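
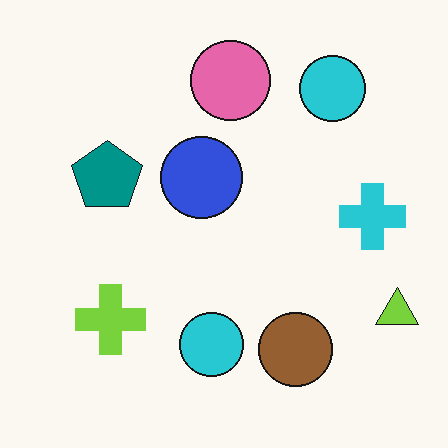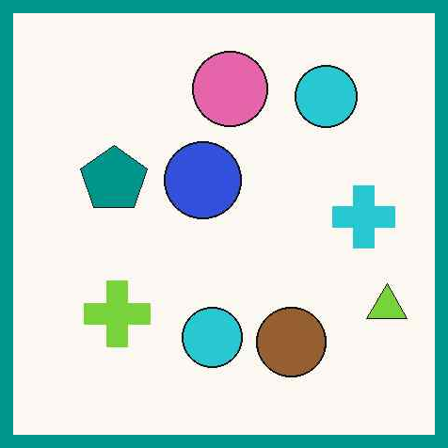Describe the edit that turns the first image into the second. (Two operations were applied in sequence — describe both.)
This is the original image given moderate JPEG compression, then framed with a teal border.

Blocky 8×8 compression artifacts appear around shape edges and the flat background shows ringing — characteristic JPEG degradation. A solid teal frame runs around the edge of the second image, with the content slightly shrunk inside it.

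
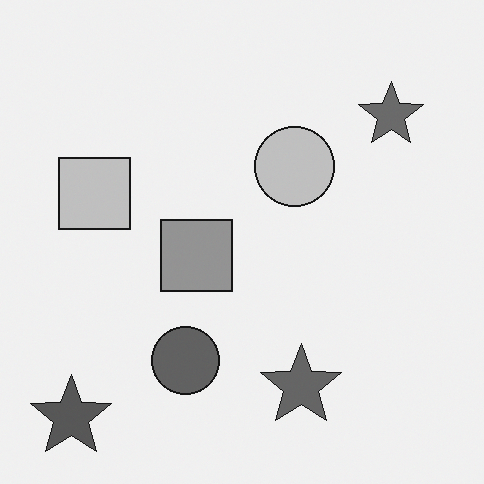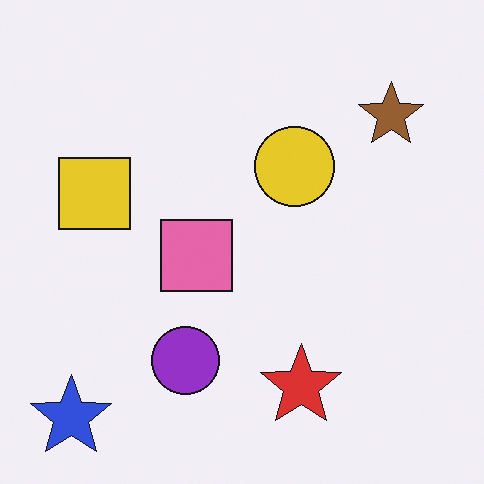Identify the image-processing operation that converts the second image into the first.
It was converted to grayscale.

All color is removed — every shape is now a shade of grey.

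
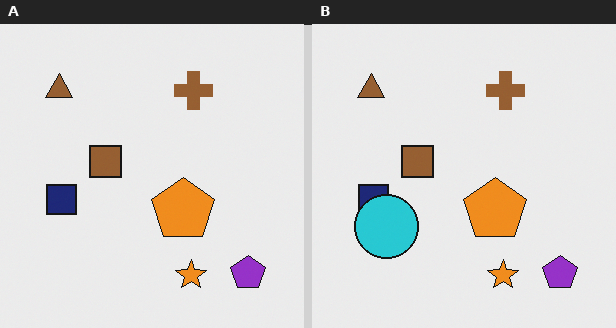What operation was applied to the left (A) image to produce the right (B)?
The right (B) image is the left (A) overlaid with an additional cyan circle.

A cyan circle appears in the right (B) image that is absent from the left (A).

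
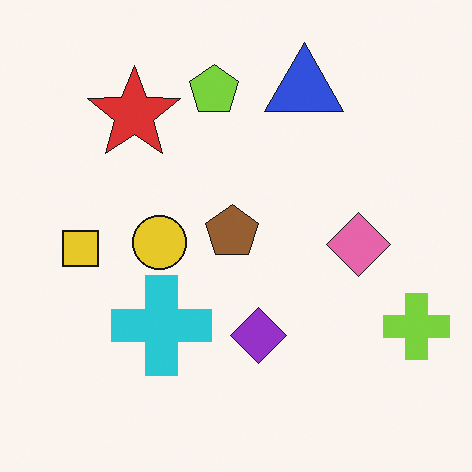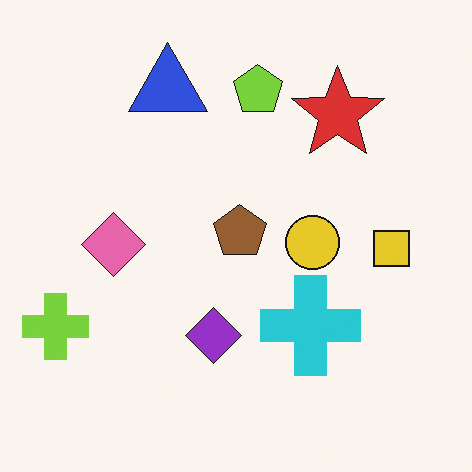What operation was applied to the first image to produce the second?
Flipped horizontally (left ↔ right).

The lime cross is in the bottom-right of the first image and the bottom-left of the second — shapes on opposite sides of the vertical midline have swapped in a mirror flip.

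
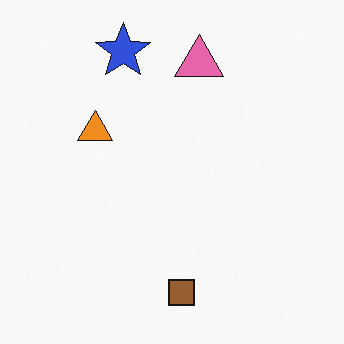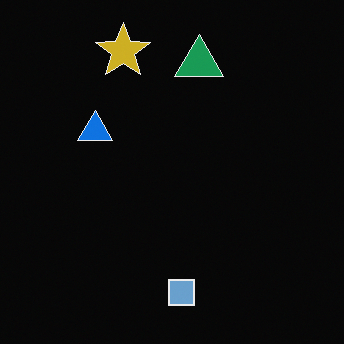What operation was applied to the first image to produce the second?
The transformation is: color-inverted (negative).

The light background has become dark and every shape's color is its complement — a photographic negative.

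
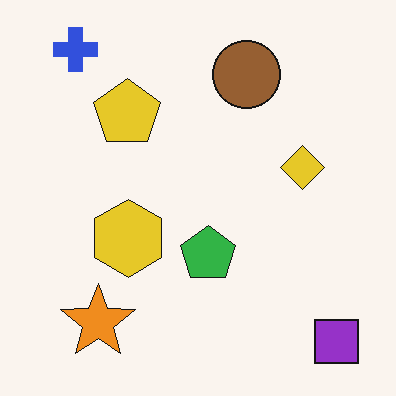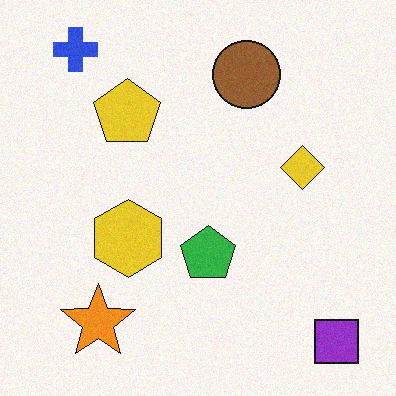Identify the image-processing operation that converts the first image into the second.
Degraded with light additive noise.

Random speckle covers the whole image, including the flat background.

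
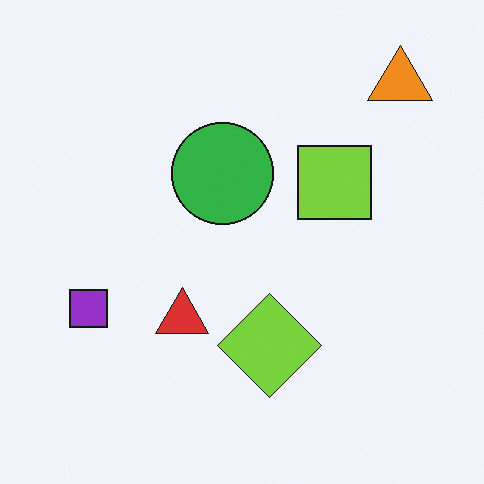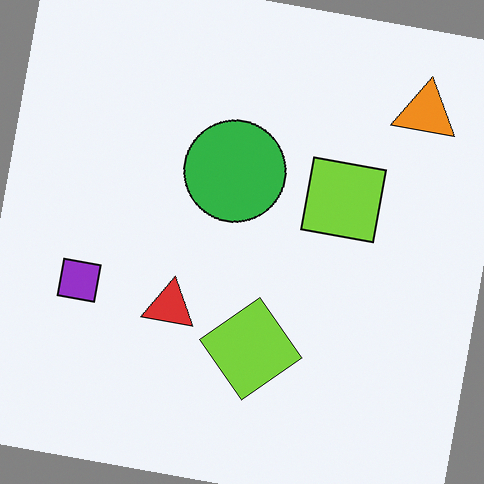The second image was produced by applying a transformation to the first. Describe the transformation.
The image was rotated clockwise by a slight angle.

Every shape is tilted by the same angle and the image corners show triangular fill wedges — a whole-image rotation by a non-right angle.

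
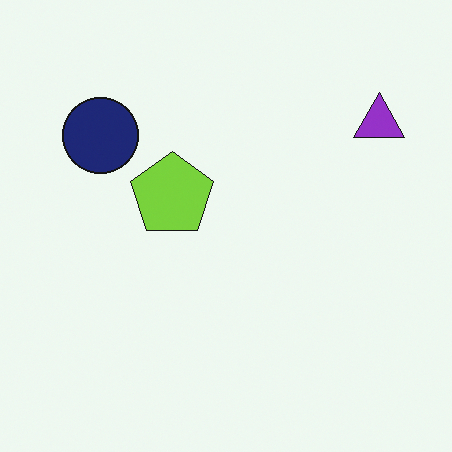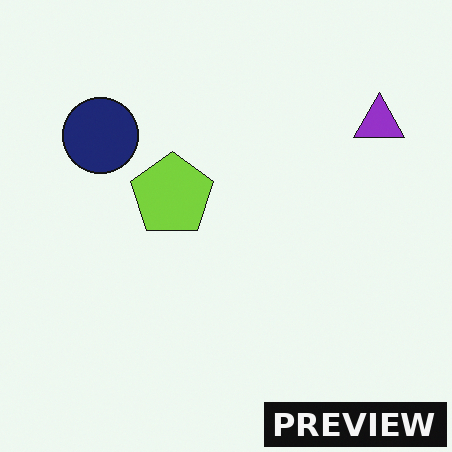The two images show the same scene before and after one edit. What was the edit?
This is the original image watermarked with the text "PREVIEW" in the lower-right corner.

A dark label reading "PREVIEW" appears in the lower-right corner.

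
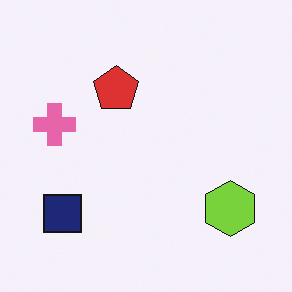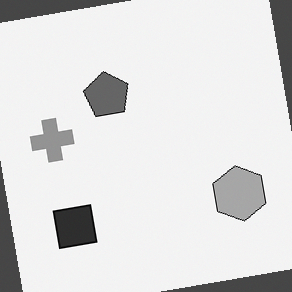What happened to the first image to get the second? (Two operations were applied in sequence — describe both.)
Converted to grayscale, then rotated counter-clockwise by a small amount.

All color is removed — every shape is now a shade of grey. Every shape is tilted by the same angle and the image corners show triangular fill wedges — a whole-image rotation by a non-right angle.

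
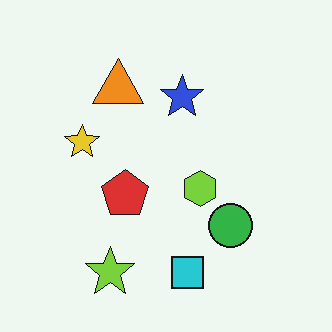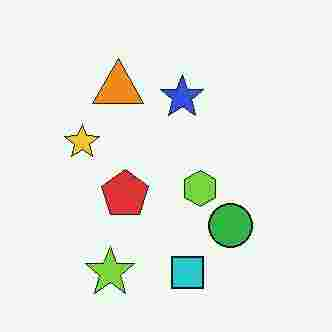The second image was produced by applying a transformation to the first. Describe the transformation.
The image was heavily JPEG-compressed with obvious blocking artifacts.

Blocky 8×8 compression artifacts appear around shape edges and the flat background shows ringing — characteristic JPEG degradation.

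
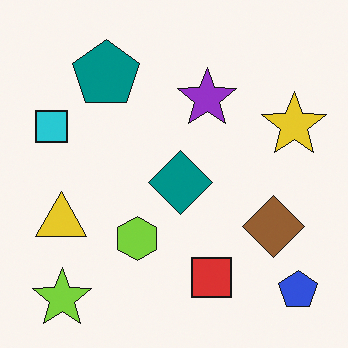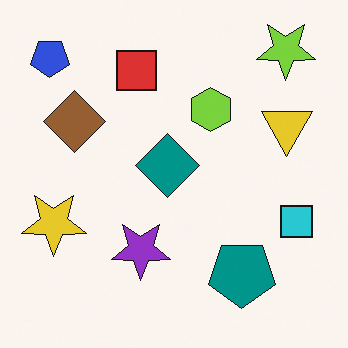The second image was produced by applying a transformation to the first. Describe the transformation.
Rotated 180°.

The blue pentagon sits in the bottom-right of the first image and the top-left of the second — consistent with a whole-image 180° rotation.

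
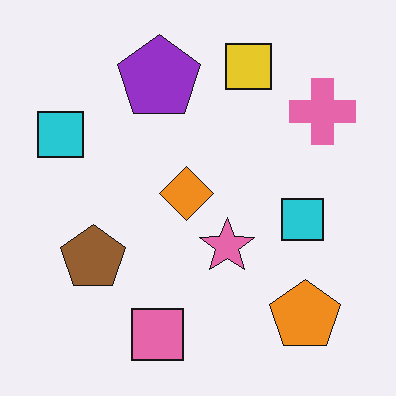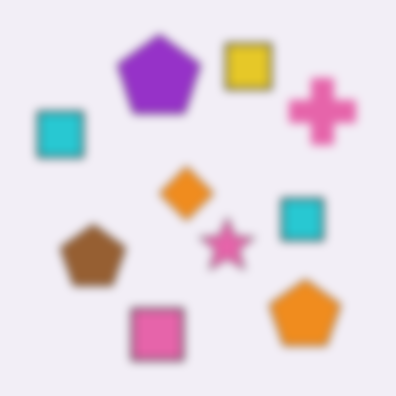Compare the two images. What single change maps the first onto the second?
Noticeably gaussian-blurred.

Shape edges and outlines are uniformly softened across the whole image.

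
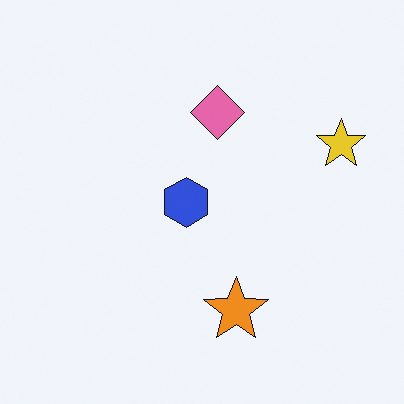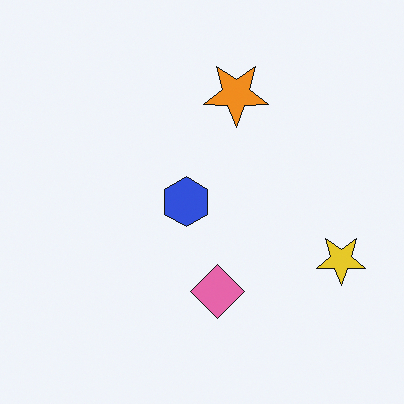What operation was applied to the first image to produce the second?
The second image is the first flipped vertically (top ↔ bottom).

The orange star is in the bottom of the first image and the top of the second — shapes on opposite sides of the horizontal midline have swapped in a mirror flip.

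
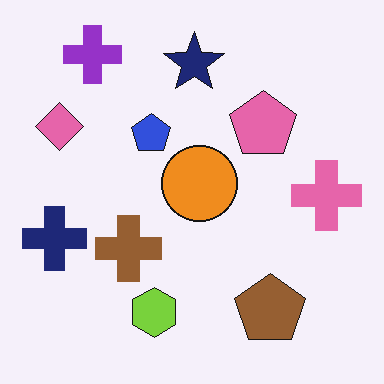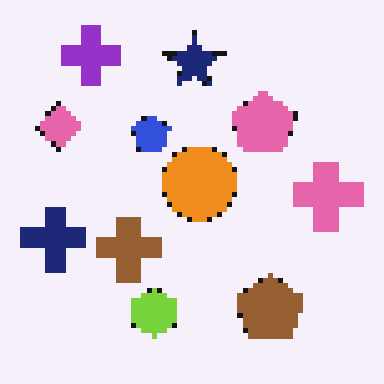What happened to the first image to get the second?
This is the original image mildly pixelated.

Shapes are reduced to large square blocks; fine edges and outlines are lost — a downscale-then-upscale (mosaic) effect.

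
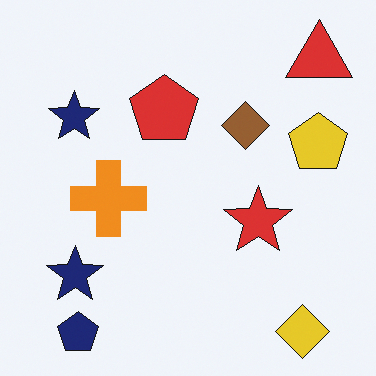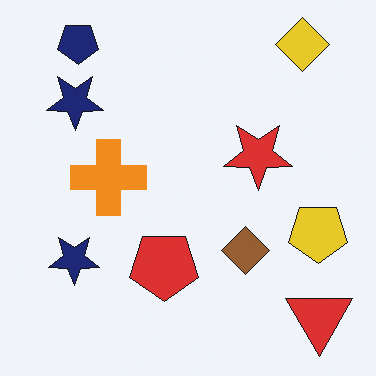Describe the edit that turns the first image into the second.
This is the original image flipped vertically (top ↔ bottom).

The navy pentagon is in the bottom-left of the first image and the top-left of the second — shapes on opposite sides of the horizontal midline have swapped in a mirror flip.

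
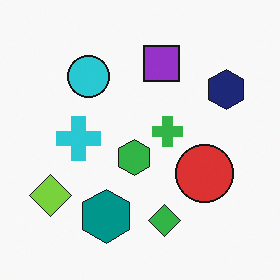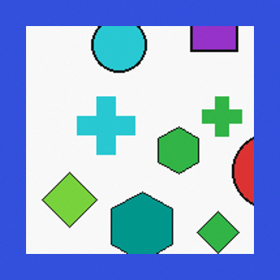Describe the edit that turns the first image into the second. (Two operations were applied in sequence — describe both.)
The second image is the first cropped slightly and scaled back up, then framed with a blue border.

The visible shapes are larger and the field of view is narrower; shapes near the original edges may be partly or wholly outside the frame — a crop-and-rescale. A solid blue frame runs around the edge of the second image, with the content slightly shrunk inside it.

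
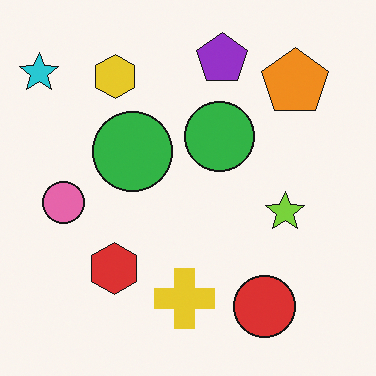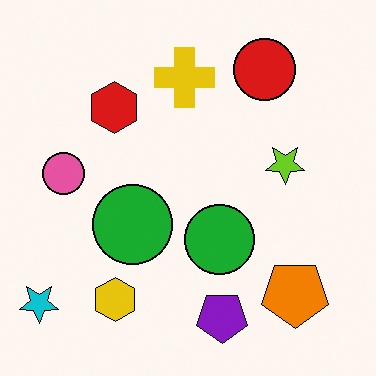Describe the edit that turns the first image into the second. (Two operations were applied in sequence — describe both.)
The image was flipped vertically (top ↔ bottom), then given slightly increased contrast.

The purple pentagon is in the top of the first image and the bottom of the second — shapes on opposite sides of the horizontal midline have swapped in a mirror flip. Tones are pushed away from mid-grey across the whole image — a global contrast change.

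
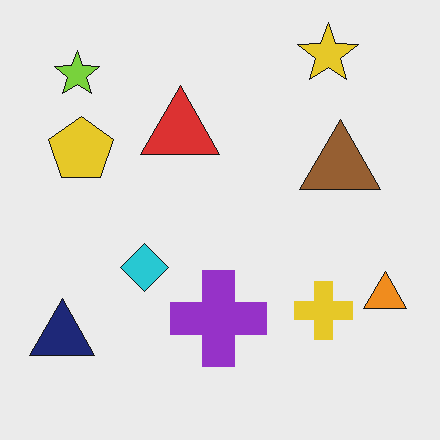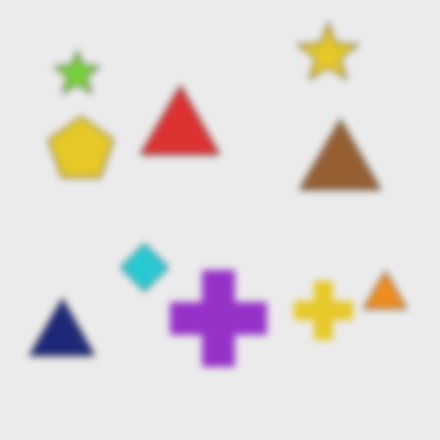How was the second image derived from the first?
This is the original image moderately blurred.

Shape edges and outlines are uniformly softened across the whole image.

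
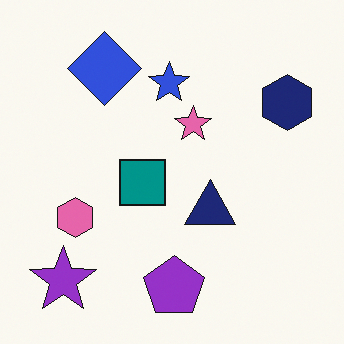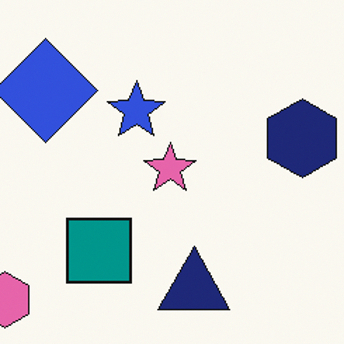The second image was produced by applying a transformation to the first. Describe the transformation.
The second image is the first cropped to a modestly smaller region and rescaled.

The visible shapes are larger and the field of view is narrower; shapes near the original edges may be partly or wholly outside the frame — a crop-and-rescale.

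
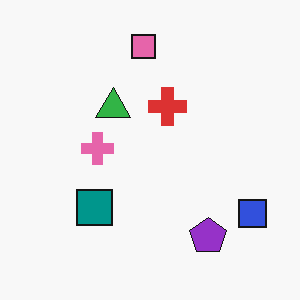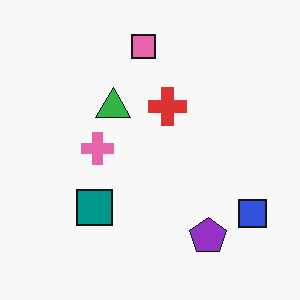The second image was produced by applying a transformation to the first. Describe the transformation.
It was given moderate JPEG compression.

Blocky 8×8 compression artifacts appear around shape edges and the flat background shows ringing — characteristic JPEG degradation.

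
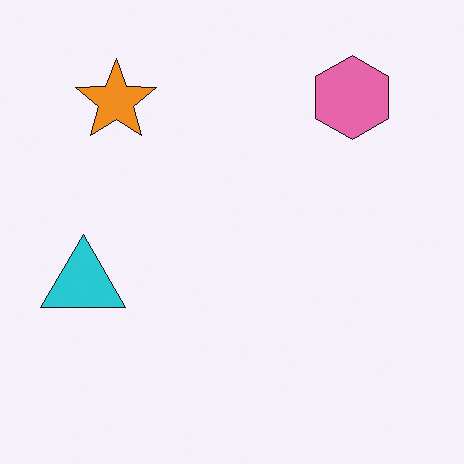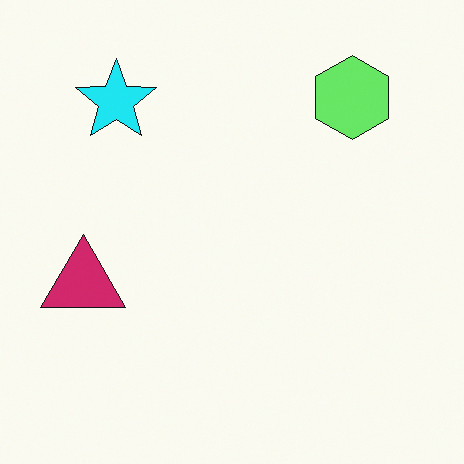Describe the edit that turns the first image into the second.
It was hue-shifted through roughly a third of the color wheel.

Every shape's color has rotated by the same amount around the hue wheel — a uniform hue shift.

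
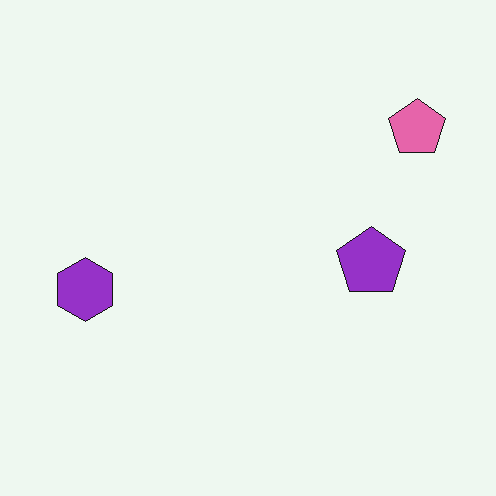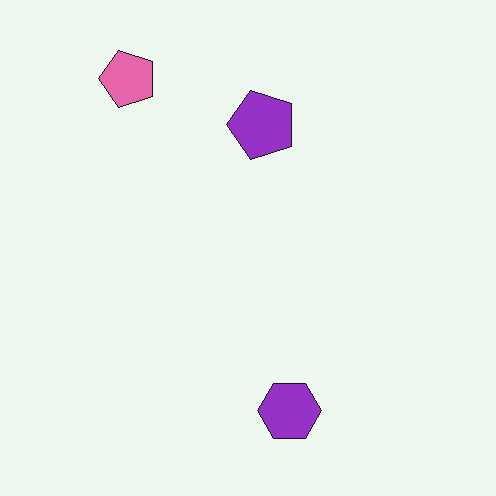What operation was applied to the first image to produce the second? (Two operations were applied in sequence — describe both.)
It was rotated 90° counter-clockwise, then JPEG-compressed with visible artifacts.

The pink pentagon sits in the top-right of the first image and the top-left of the second — consistent with a whole-image 90° counter-clockwise rotation. Blocky 8×8 compression artifacts appear around shape edges and the flat background shows ringing — characteristic JPEG degradation.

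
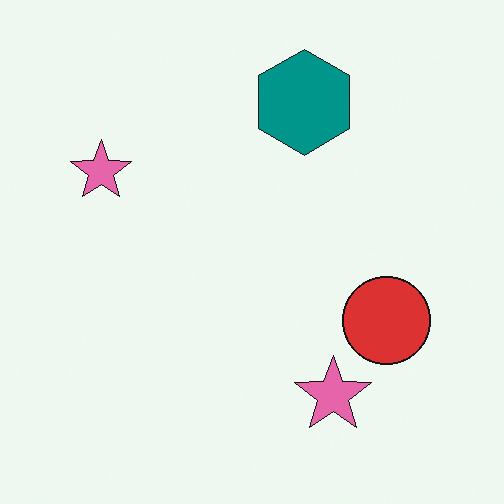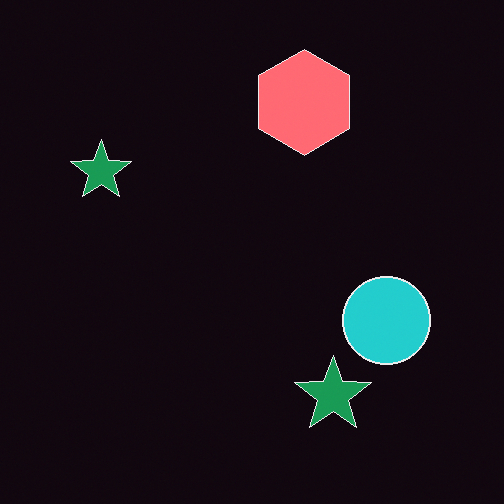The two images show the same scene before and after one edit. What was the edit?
This is the original image color-inverted (negative).

The light background has become dark and every shape's color is its complement — a photographic negative.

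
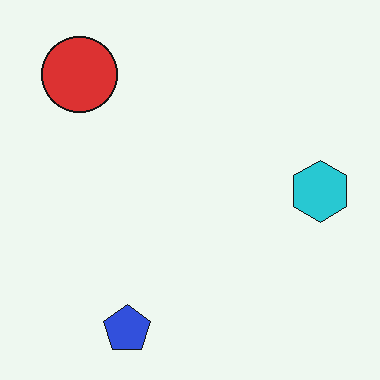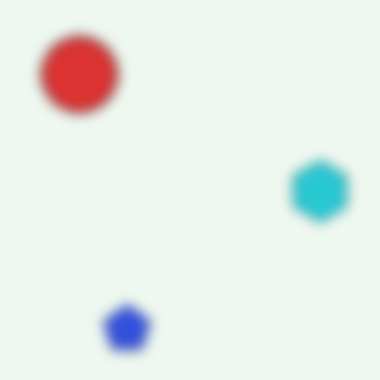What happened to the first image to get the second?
It was strongly gaussian-blurred.

Shape edges and outlines are uniformly softened across the whole image.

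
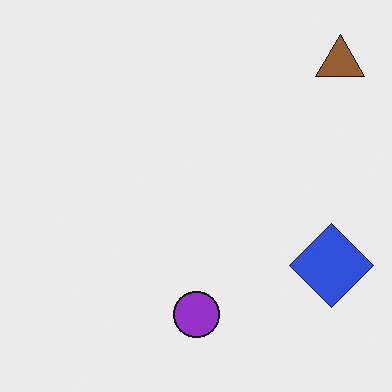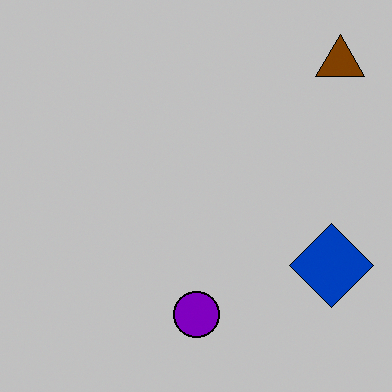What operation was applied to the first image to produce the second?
The transformation is: heavily posterized to just a handful of flat colors.

Each flat color has snapped to a coarser quantized level — most visibly, the near-white background has dropped to a flat grey.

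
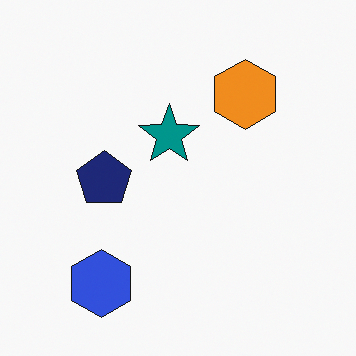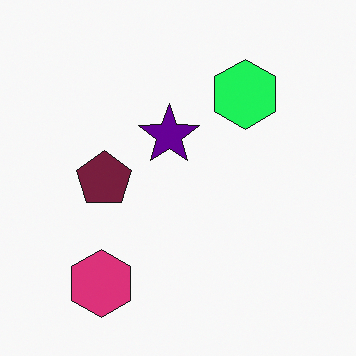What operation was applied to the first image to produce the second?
This is the original image hue-shifted through roughly a third of the color wheel.

Every shape's color has rotated by the same amount around the hue wheel — a uniform hue shift.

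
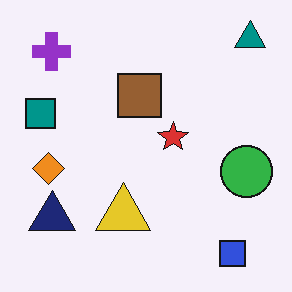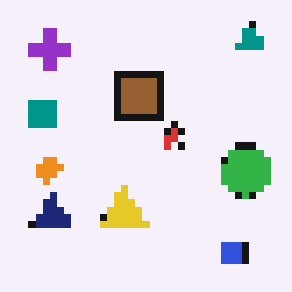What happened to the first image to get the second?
It was moderately pixelated.

Shapes are reduced to large square blocks; fine edges and outlines are lost — a downscale-then-upscale (mosaic) effect.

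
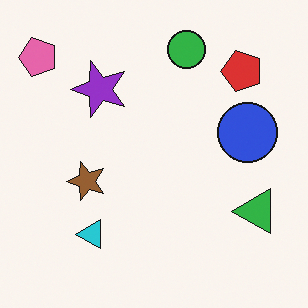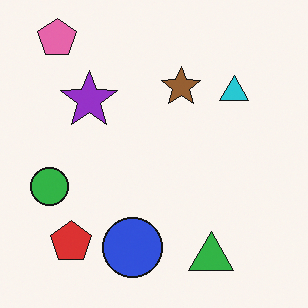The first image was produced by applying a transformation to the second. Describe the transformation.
The transformation is: transposed (reflected across the top-left ↔ bottom-right diagonal).

Shapes have swapped their row and column positions — what was in the top-right is now in the bottom-left — a diagonal reflection.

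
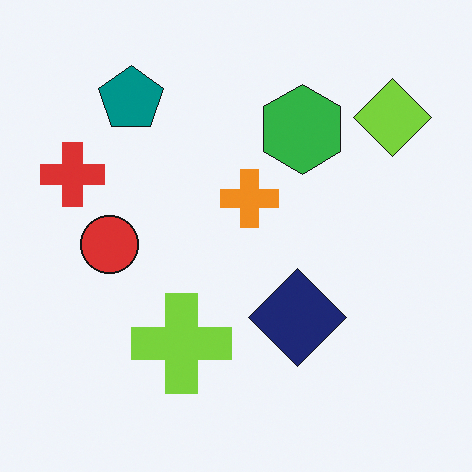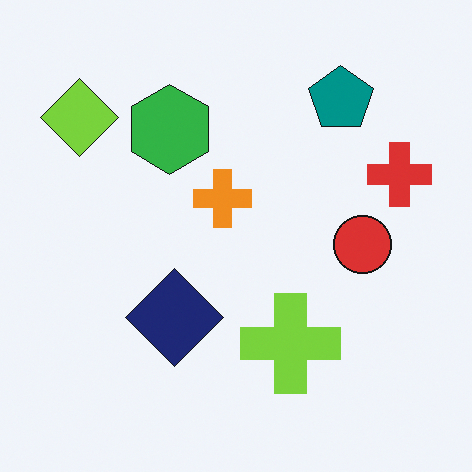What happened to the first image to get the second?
The second image is the first flipped horizontally (left ↔ right).

The red cross is in the left of the first image and the right of the second — shapes on opposite sides of the vertical midline have swapped in a mirror flip.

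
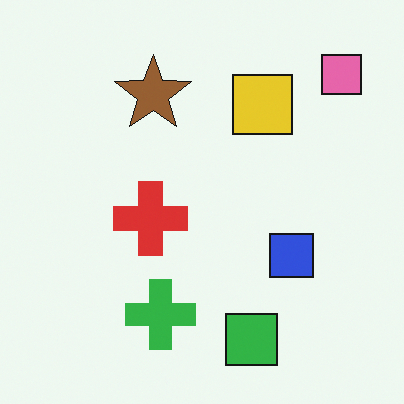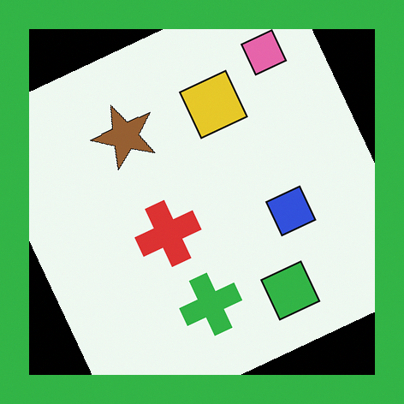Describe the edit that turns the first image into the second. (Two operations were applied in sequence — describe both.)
It was rotated counter-clockwise by a clearly visible amount, then framed with a green border.

Every shape is tilted by the same angle and the image corners show triangular fill wedges — a whole-image rotation by a non-right angle. A solid green frame runs around the edge of the second image, with the content slightly shrunk inside it.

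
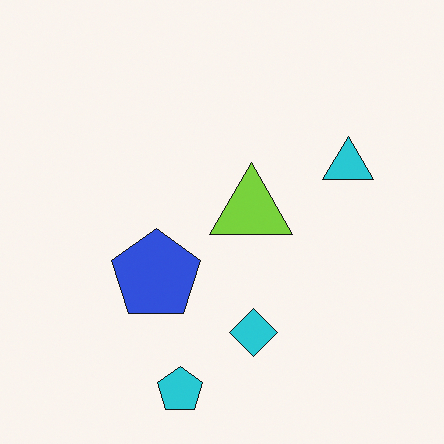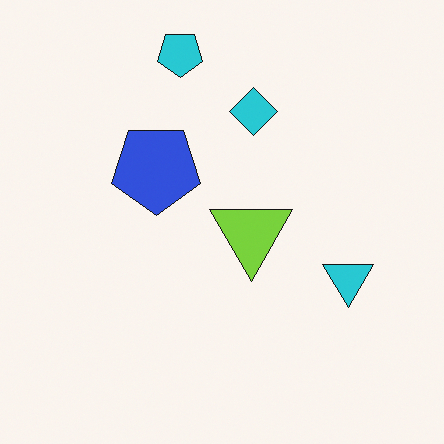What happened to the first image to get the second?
This is the original image flipped vertically (top ↔ bottom).

The cyan pentagon is in the bottom of the first image and the top of the second — shapes on opposite sides of the horizontal midline have swapped in a mirror flip.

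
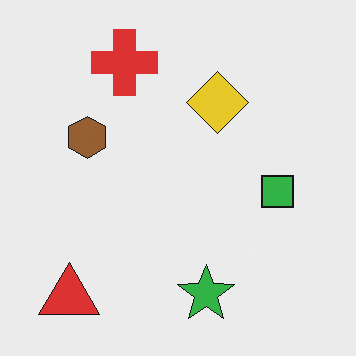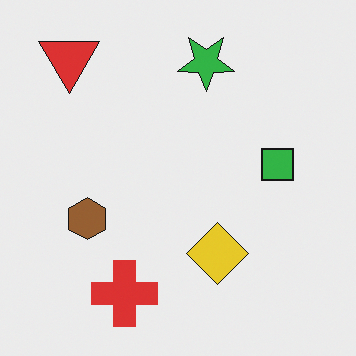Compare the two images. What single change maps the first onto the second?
This is the original image flipped vertically (top ↔ bottom).

The red triangle is in the bottom-left of the first image and the top-left of the second — shapes on opposite sides of the horizontal midline have swapped in a mirror flip.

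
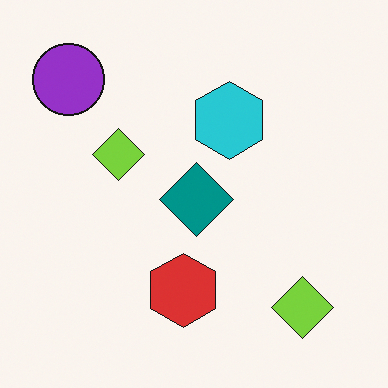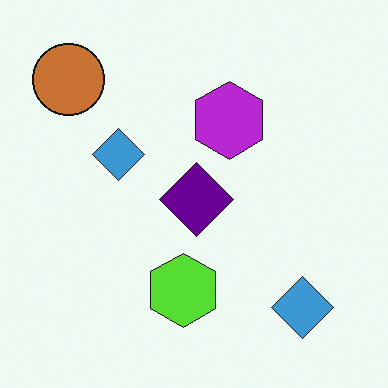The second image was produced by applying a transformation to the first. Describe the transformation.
The image was hue-shifted noticeably.

Every shape's color has rotated by the same amount around the hue wheel — a uniform hue shift.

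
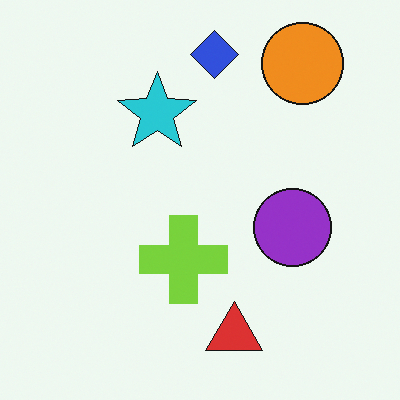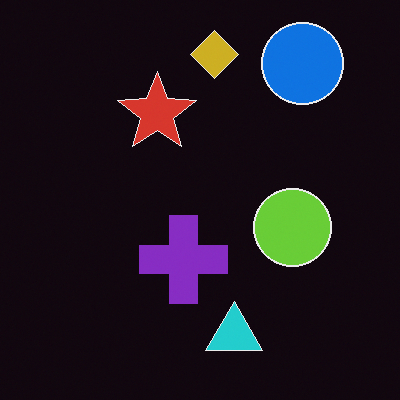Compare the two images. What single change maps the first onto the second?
The second image is the first color-inverted (negative).

The light background has become dark and every shape's color is its complement — a photographic negative.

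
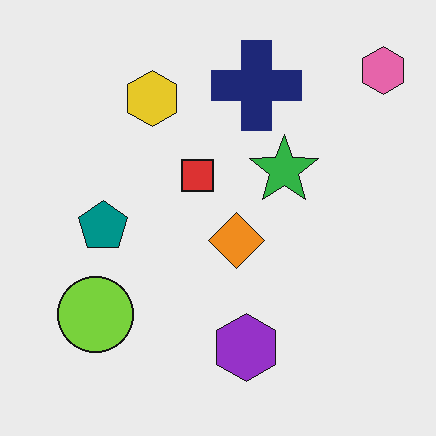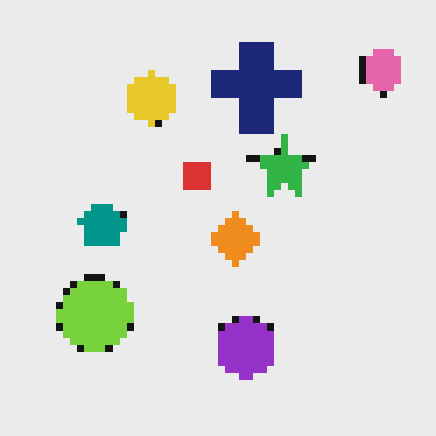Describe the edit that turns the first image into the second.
This is the original image pixelated into visible square blocks.

Shapes are reduced to large square blocks; fine edges and outlines are lost — a downscale-then-upscale (mosaic) effect.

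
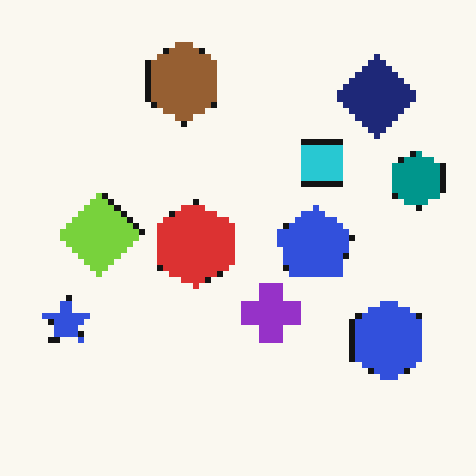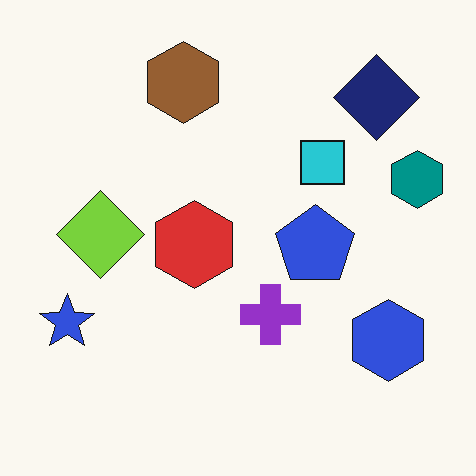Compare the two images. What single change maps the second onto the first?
The transformation is: moderately pixelated.

Shapes are reduced to large square blocks; fine edges and outlines are lost — a downscale-then-upscale (mosaic) effect.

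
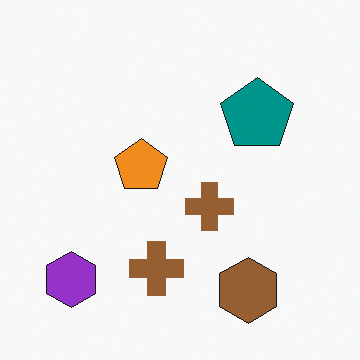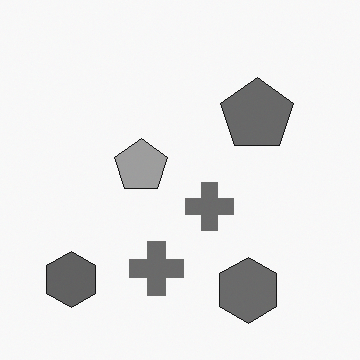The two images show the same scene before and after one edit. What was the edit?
The image was converted to grayscale.

All color is removed — every shape is now a shade of grey.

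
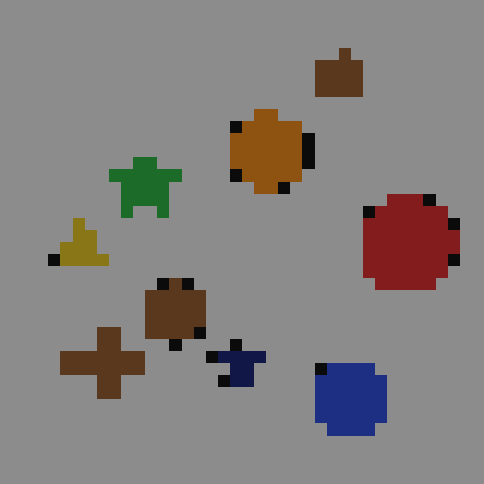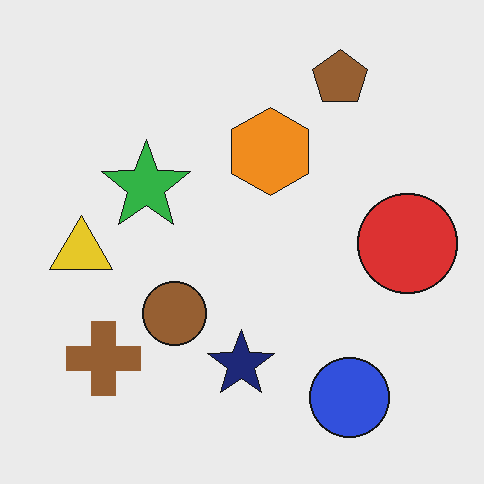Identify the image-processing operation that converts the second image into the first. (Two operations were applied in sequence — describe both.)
This is the original image darkened a lot, then heavily pixelated into large blocks.

Every pixel — background and shapes alike — is uniformly darkened. Shapes are reduced to large square blocks; fine edges and outlines are lost — a downscale-then-upscale (mosaic) effect.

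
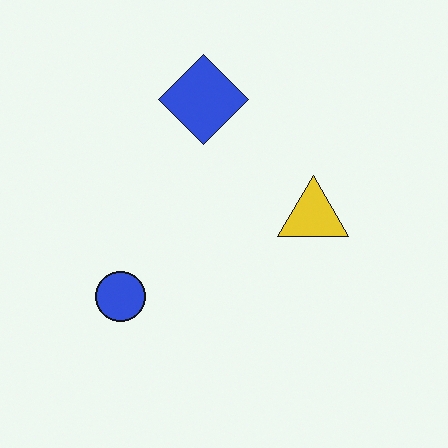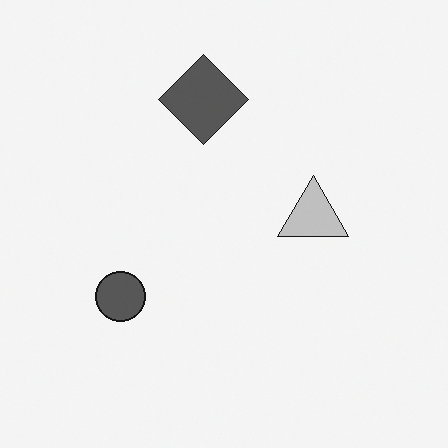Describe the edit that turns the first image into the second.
Converted to grayscale.

All color is removed — every shape is now a shade of grey.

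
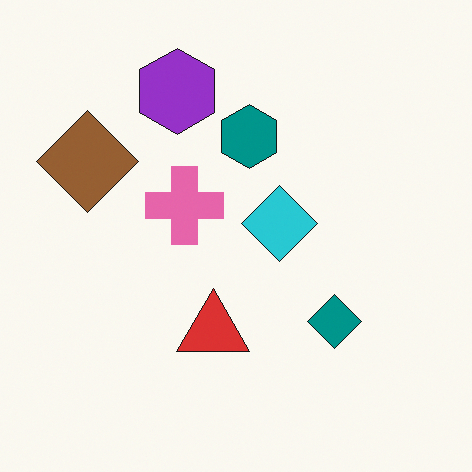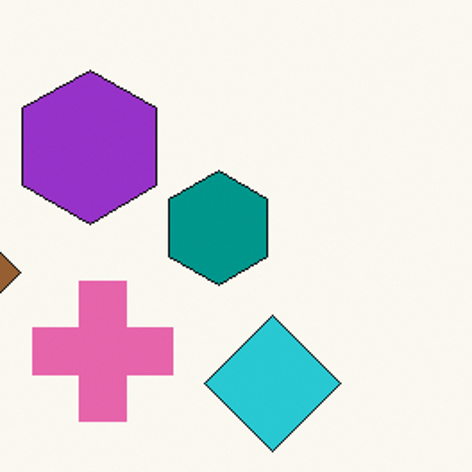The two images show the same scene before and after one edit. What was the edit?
This is the original image cropped tightly and scaled back up.

The visible shapes are larger and the field of view is narrower; shapes near the original edges may be partly or wholly outside the frame — a crop-and-rescale.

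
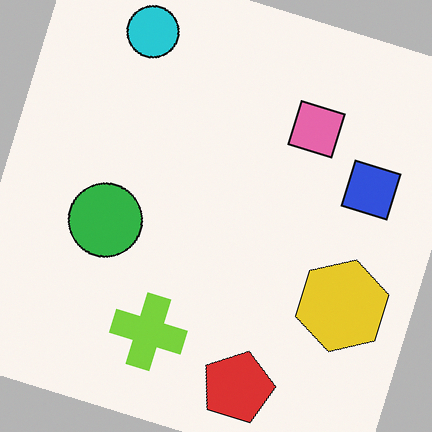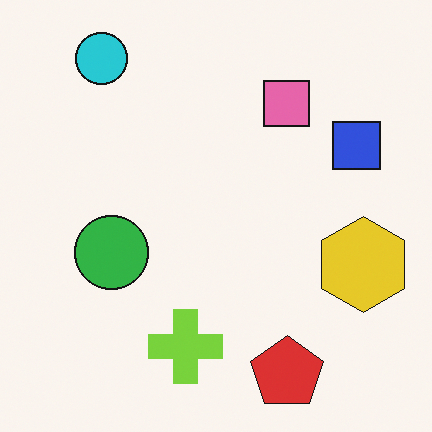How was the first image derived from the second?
It was rotated clockwise by a moderate amount.

Every shape is tilted by the same angle and the image corners show triangular fill wedges — a whole-image rotation by a non-right angle.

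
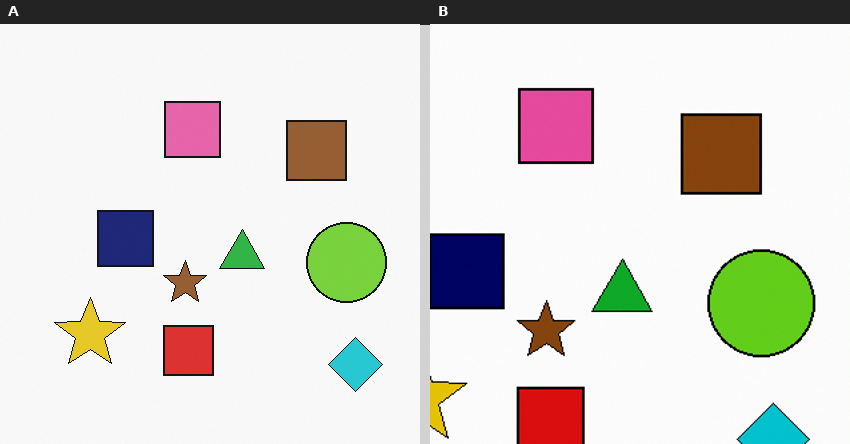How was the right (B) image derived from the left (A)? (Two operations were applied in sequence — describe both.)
The right (B) image is the left (A) given slightly increased contrast, then cropped to a modestly smaller region and rescaled.

Tones are pushed away from mid-grey across the whole image — a global contrast change. The visible shapes are larger and the field of view is narrower; shapes near the original edges may be partly or wholly outside the frame — a crop-and-rescale.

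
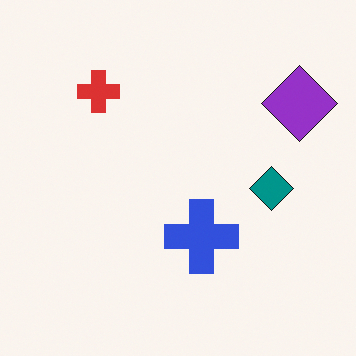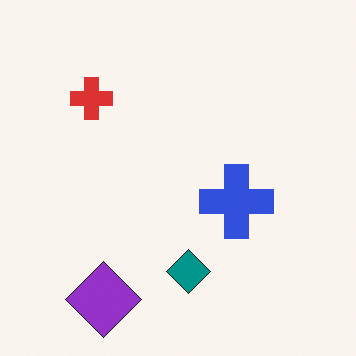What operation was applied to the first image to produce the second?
It was transposed (reflected across the top-left ↔ bottom-right diagonal).

Shapes have swapped their row and column positions — what was in the top-right is now in the bottom-left — a diagonal reflection.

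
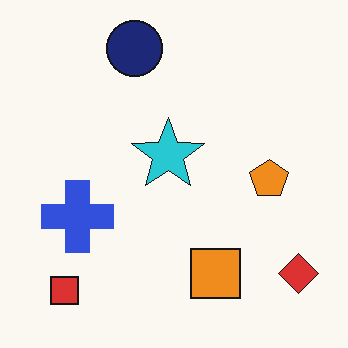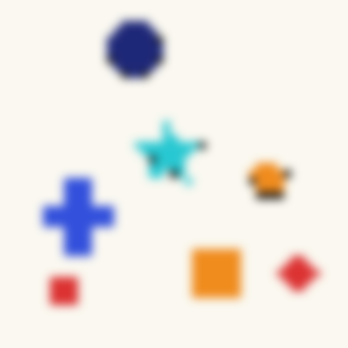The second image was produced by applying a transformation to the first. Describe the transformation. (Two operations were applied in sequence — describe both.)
This is the original image pixelated into visible square blocks, then noticeably gaussian-blurred.

Shapes are reduced to large square blocks; fine edges and outlines are lost — a downscale-then-upscale (mosaic) effect. Shape edges and outlines are uniformly softened across the whole image.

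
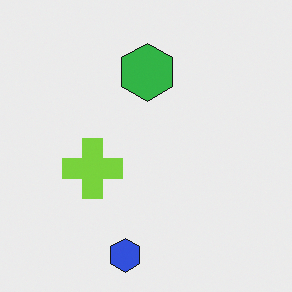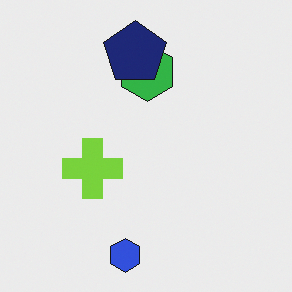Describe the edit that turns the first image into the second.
Overlaid with an additional navy pentagon.

A navy pentagon appears in the second image that is absent from the first.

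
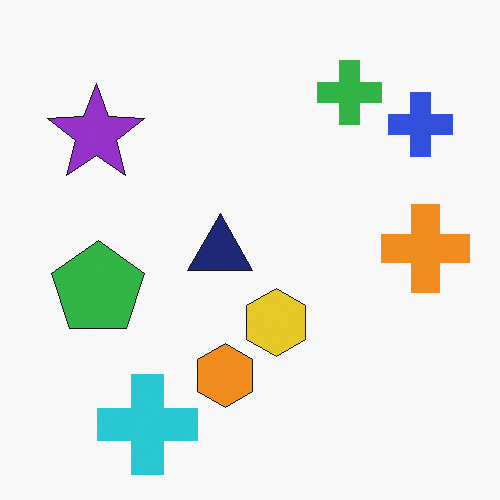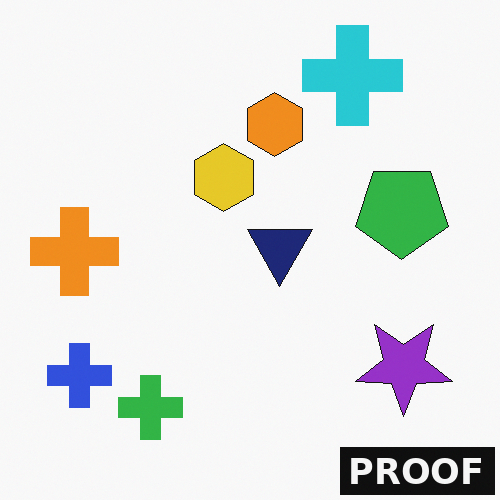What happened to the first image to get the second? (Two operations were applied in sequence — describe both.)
This is the original image rotated 180°, then watermarked with the text "PROOF" in the lower-right corner.

The blue cross sits in the top-right of the first image and the bottom-left of the second — consistent with a whole-image 180° rotation. A dark label reading "PROOF" appears in the lower-right corner.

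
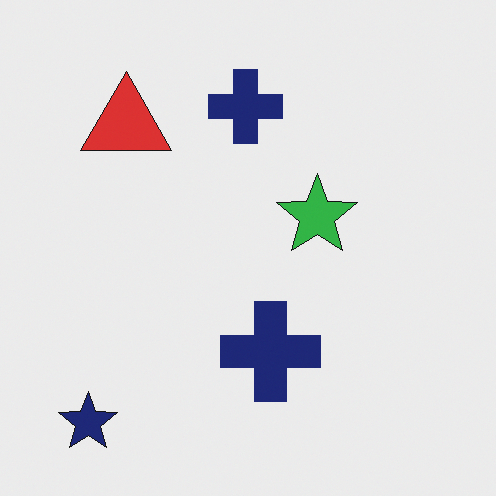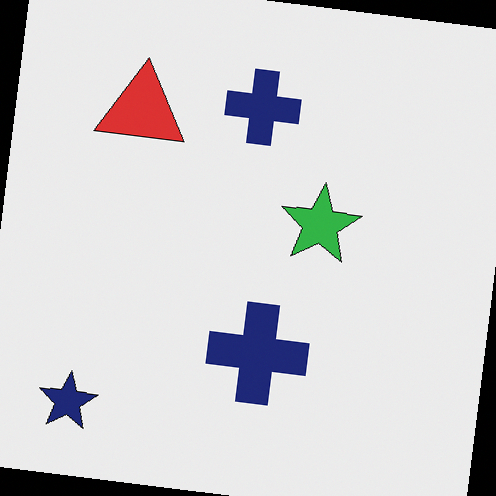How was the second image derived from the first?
The transformation is: rotated clockwise by a few degrees.

Every shape is tilted by the same angle and the image corners show triangular fill wedges — a whole-image rotation by a non-right angle.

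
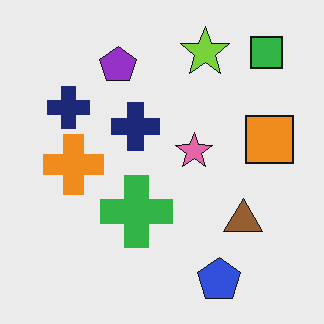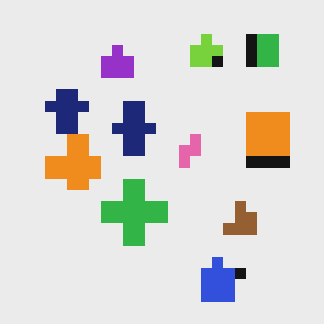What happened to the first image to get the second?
Heavily pixelated into large blocks.

Shapes are reduced to large square blocks; fine edges and outlines are lost — a downscale-then-upscale (mosaic) effect.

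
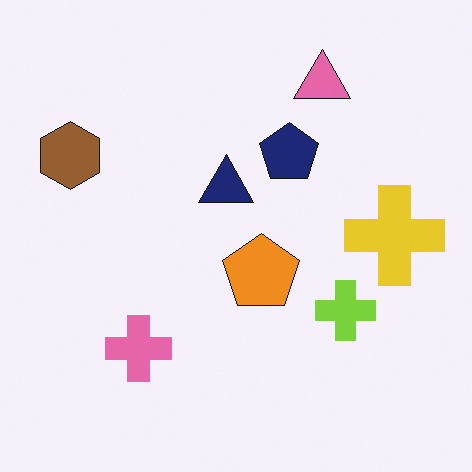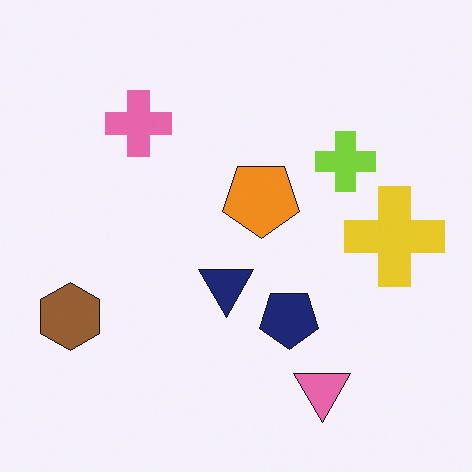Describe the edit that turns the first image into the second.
The image was flipped vertically (top ↔ bottom).

The pink triangle is in the top-right of the first image and the bottom-right of the second — shapes on opposite sides of the horizontal midline have swapped in a mirror flip.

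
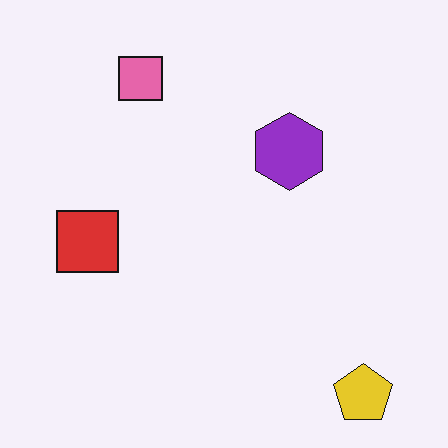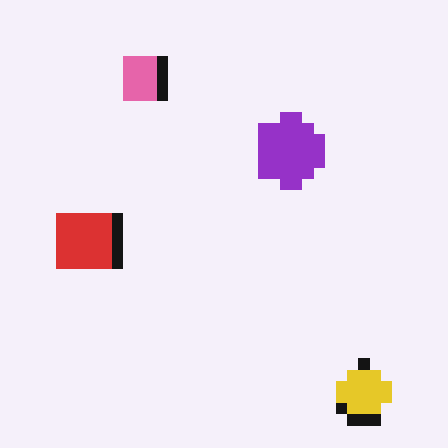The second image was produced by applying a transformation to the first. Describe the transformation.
Heavily pixelated into large blocks.

Shapes are reduced to large square blocks; fine edges and outlines are lost — a downscale-then-upscale (mosaic) effect.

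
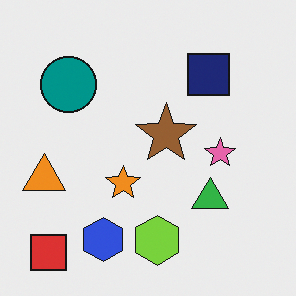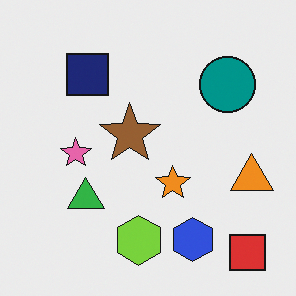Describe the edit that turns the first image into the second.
Flipped horizontally (left ↔ right).

The orange triangle is in the left of the first image and the right of the second — shapes on opposite sides of the vertical midline have swapped in a mirror flip.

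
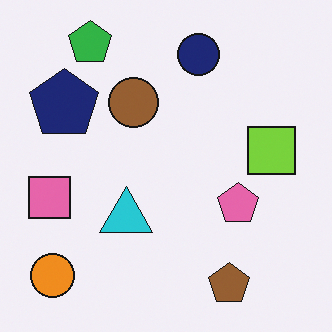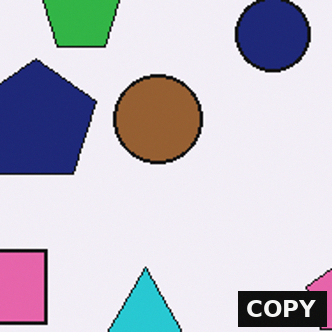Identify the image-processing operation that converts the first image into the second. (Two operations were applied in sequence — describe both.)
The transformation is: cropped tightly and scaled back up, then watermarked with the text "COPY" in the lower-right corner.

The visible shapes are larger and the field of view is narrower; shapes near the original edges may be partly or wholly outside the frame — a crop-and-rescale. A dark label reading "COPY" appears in the lower-right corner.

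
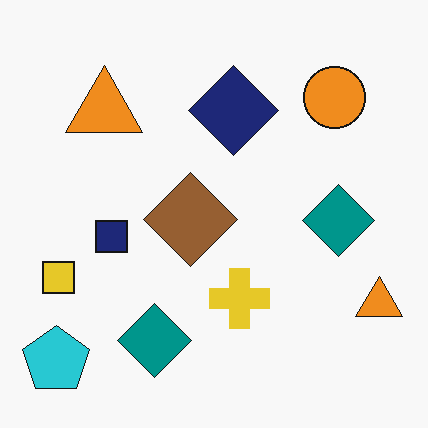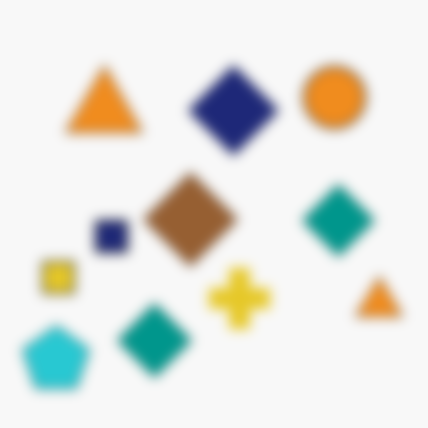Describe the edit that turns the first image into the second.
The transformation is: strongly gaussian-blurred.

Shape edges and outlines are uniformly softened across the whole image.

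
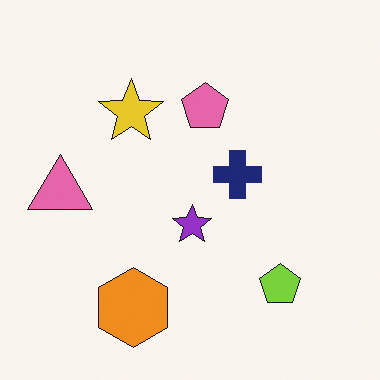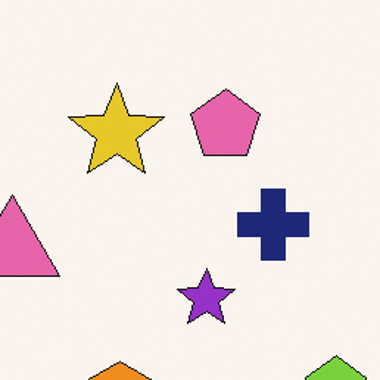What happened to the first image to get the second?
The second image is the first cropped slightly and scaled back up.

The visible shapes are larger and the field of view is narrower; shapes near the original edges may be partly or wholly outside the frame — a crop-and-rescale.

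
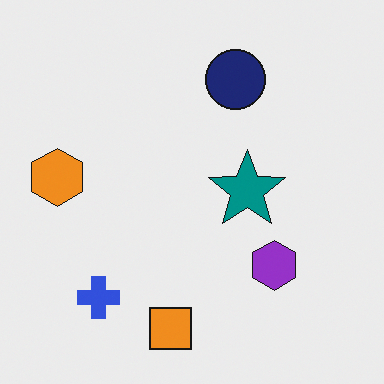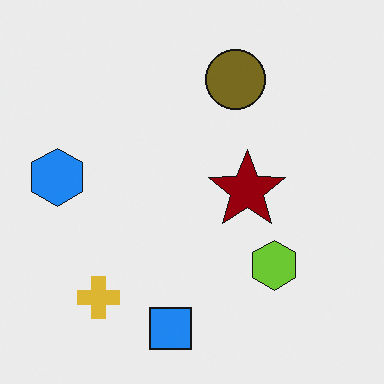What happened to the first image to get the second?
Hue-shifted by a large amount.

Every shape's color has rotated by the same amount around the hue wheel — a uniform hue shift.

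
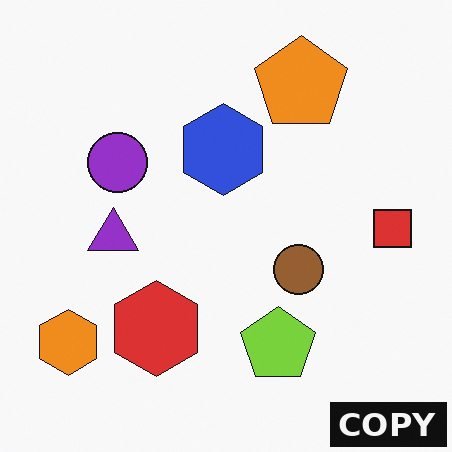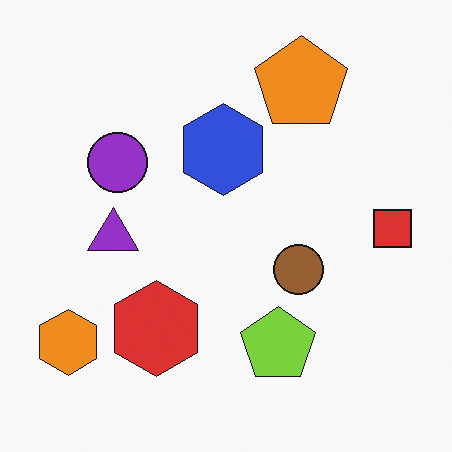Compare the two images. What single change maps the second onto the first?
Watermarked with the text "COPY" in the lower-right corner.

A dark label reading "COPY" appears in the lower-right corner.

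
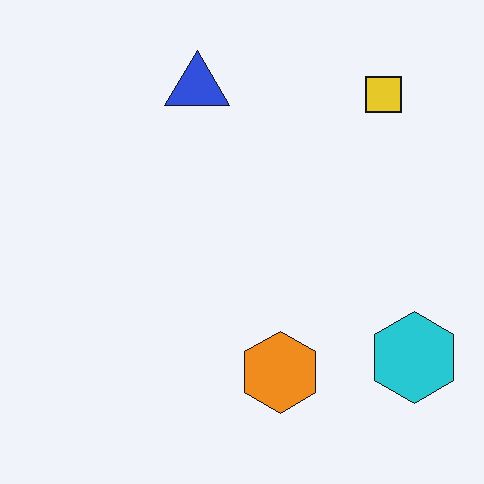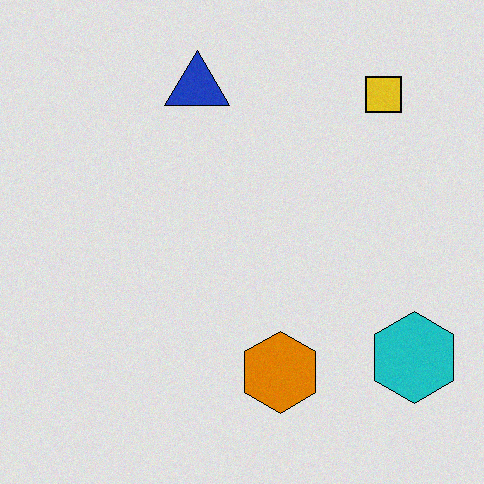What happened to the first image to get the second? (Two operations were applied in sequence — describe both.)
This is the original image moderately posterized, then degraded with a light layer of grain.

Each flat color has snapped to a coarser quantized level — most visibly, the near-white background has dropped to a flat grey. Random speckle covers the whole image, including the flat background.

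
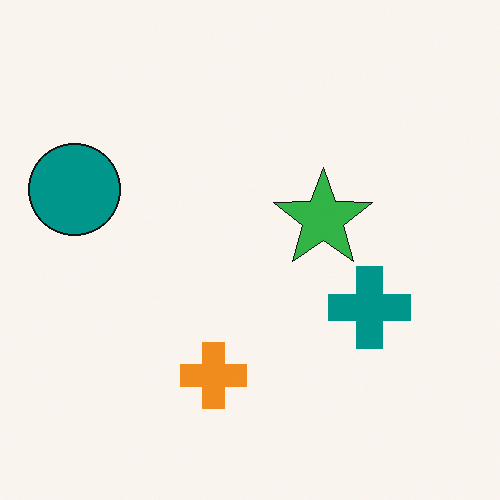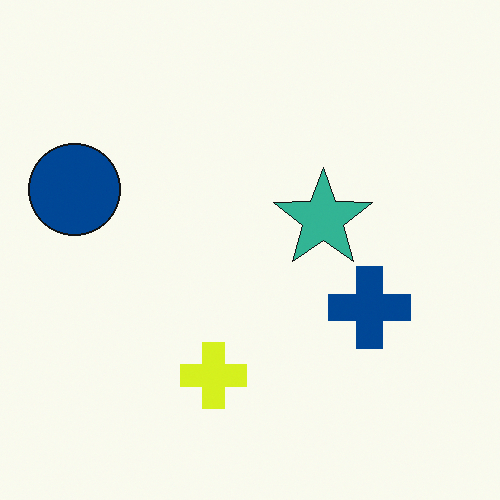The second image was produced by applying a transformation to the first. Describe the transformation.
This is the original image hue-shifted slightly.

Every shape's color has rotated by the same amount around the hue wheel — a uniform hue shift.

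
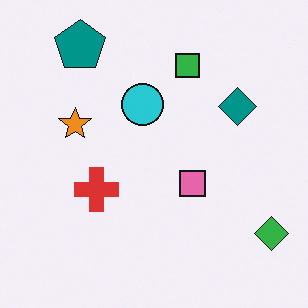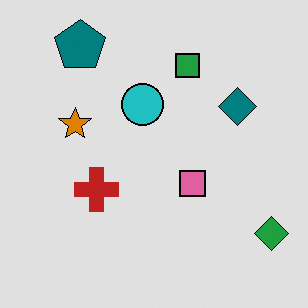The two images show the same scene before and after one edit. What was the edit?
It was moderately posterized.

Each flat color has snapped to a coarser quantized level — most visibly, the near-white background has dropped to a flat grey.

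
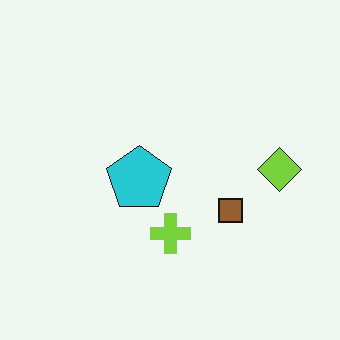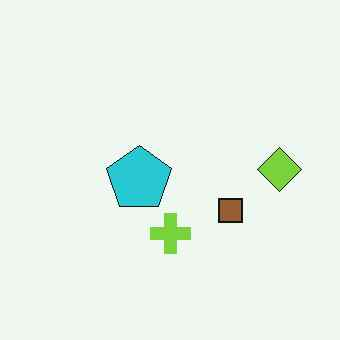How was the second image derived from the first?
This is the original image JPEG-compressed with visible artifacts.

Blocky 8×8 compression artifacts appear around shape edges and the flat background shows ringing — characteristic JPEG degradation.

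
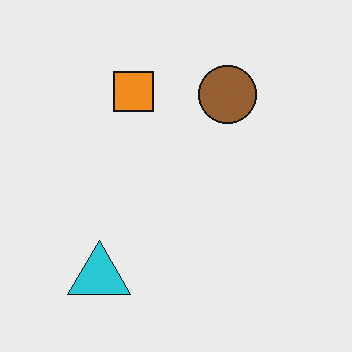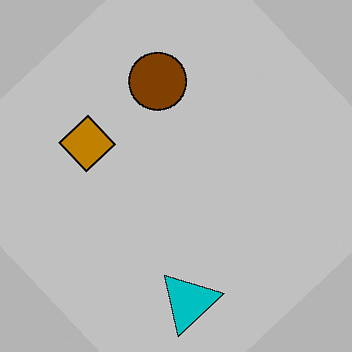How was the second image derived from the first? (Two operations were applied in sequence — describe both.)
Heavily posterized to just a handful of flat colors, then rotated counter-clockwise by a large amount — several tens of degrees.

Each flat color has snapped to a coarser quantized level — most visibly, the near-white background has dropped to a flat grey. Every shape is tilted by the same angle and the image corners show triangular fill wedges — a whole-image rotation by a non-right angle.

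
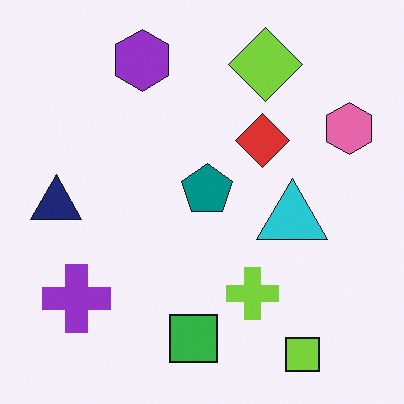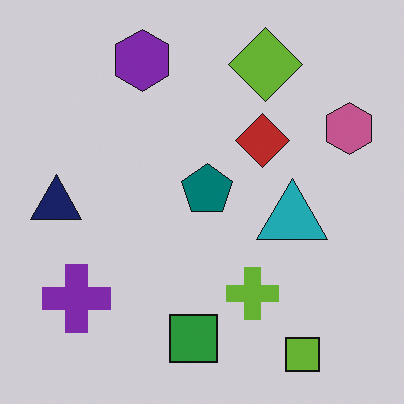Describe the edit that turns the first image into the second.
The transformation is: slightly darkened.

Every pixel — background and shapes alike — is uniformly darkened.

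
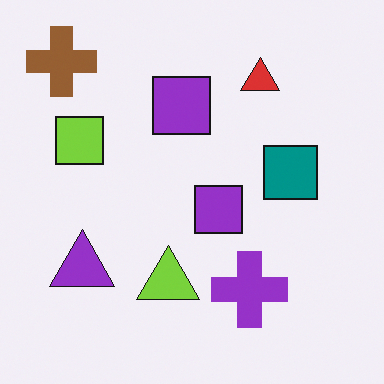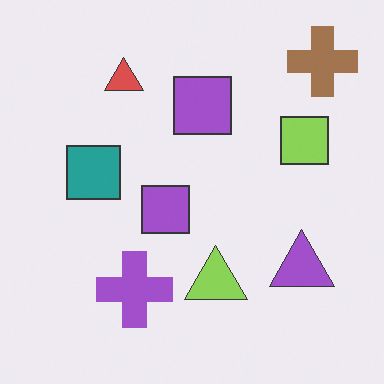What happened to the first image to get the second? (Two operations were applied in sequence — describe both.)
Flipped horizontally (left ↔ right), then given slightly reduced contrast.

The brown cross is in the top-left of the first image and the top-right of the second — shapes on opposite sides of the vertical midline have swapped in a mirror flip. Tones are pushed toward mid-grey across the whole image — a global contrast change.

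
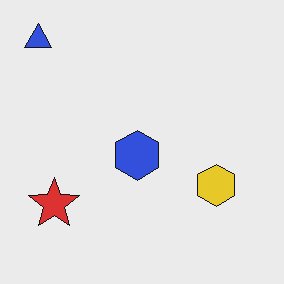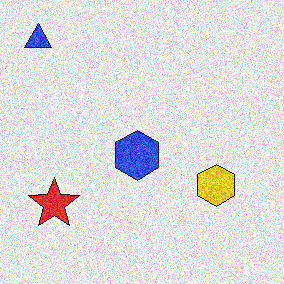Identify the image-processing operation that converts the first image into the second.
It was degraded with heavy additive noise.

Random speckle covers the whole image, including the flat background.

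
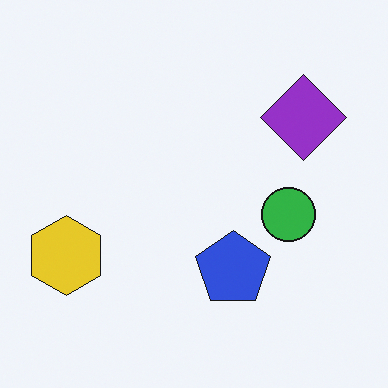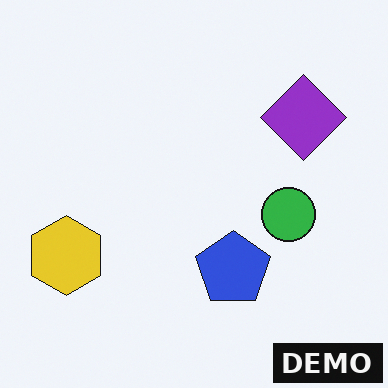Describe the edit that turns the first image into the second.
It was watermarked with the text "DEMO" in the lower-right corner.

A dark label reading "DEMO" appears in the lower-right corner.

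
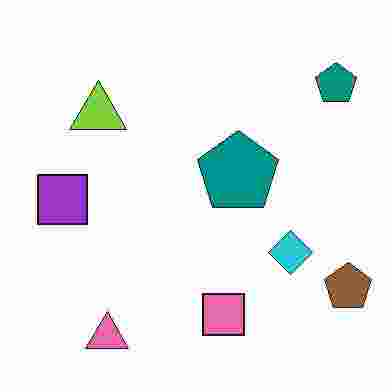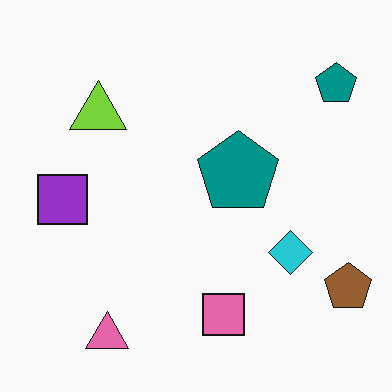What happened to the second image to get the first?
The transformation is: heavily JPEG-compressed with obvious blocking artifacts.

Blocky 8×8 compression artifacts appear around shape edges and the flat background shows ringing — characteristic JPEG degradation.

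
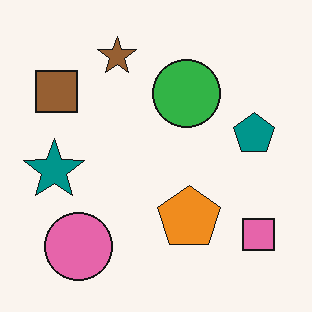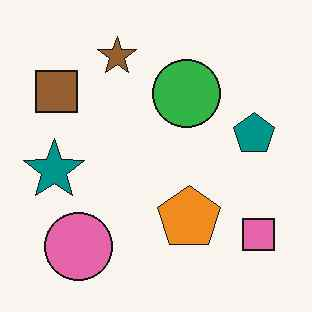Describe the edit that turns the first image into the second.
The second image is the first given moderate JPEG compression.

Blocky 8×8 compression artifacts appear around shape edges and the flat background shows ringing — characteristic JPEG degradation.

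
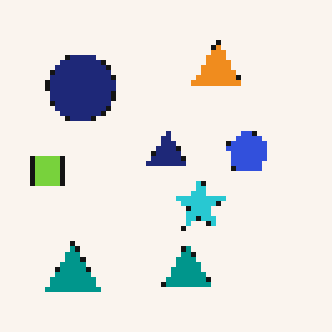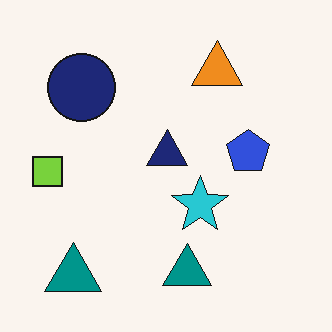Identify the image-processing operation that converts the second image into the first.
The first image is the second mildly pixelated.

Shapes are reduced to large square blocks; fine edges and outlines are lost — a downscale-then-upscale (mosaic) effect.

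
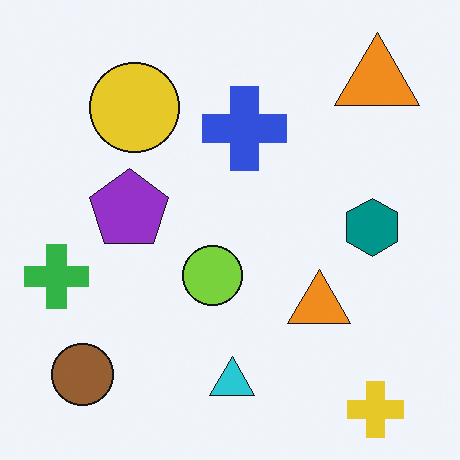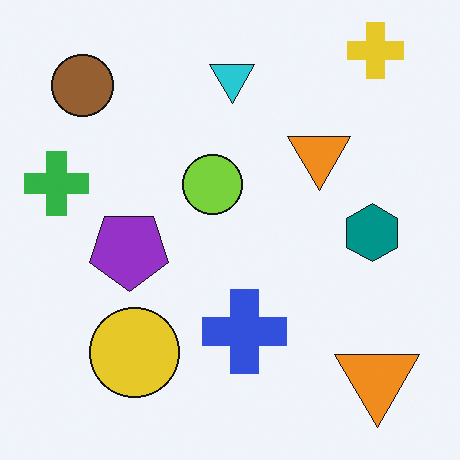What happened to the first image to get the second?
Flipped vertically (top ↔ bottom).

The yellow cross is in the bottom-right of the first image and the top-right of the second — shapes on opposite sides of the horizontal midline have swapped in a mirror flip.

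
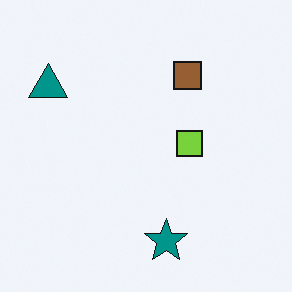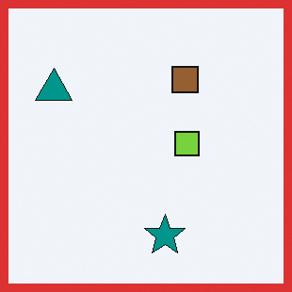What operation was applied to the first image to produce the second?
Framed with a red border.

A solid red frame runs around the edge of the second image, with the content slightly shrunk inside it.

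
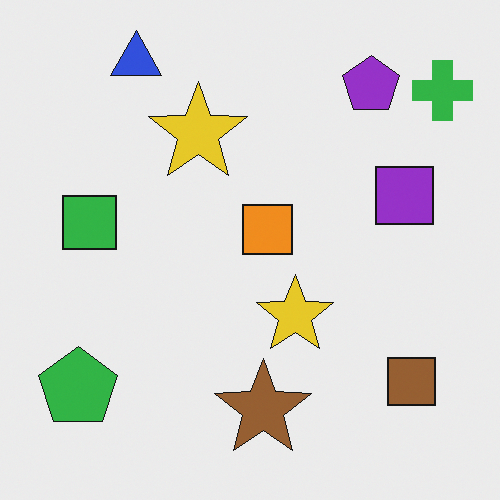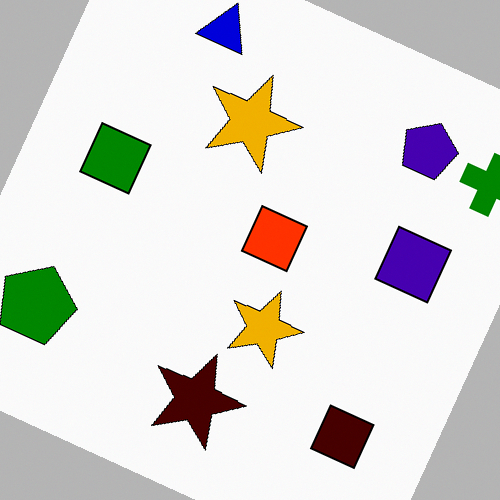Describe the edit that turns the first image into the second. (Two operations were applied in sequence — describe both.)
The second image is the first boosted in contrast, then rotated clockwise by a clearly visible amount.

Tones are pushed away from mid-grey across the whole image — a global contrast change. Every shape is tilted by the same angle and the image corners show triangular fill wedges — a whole-image rotation by a non-right angle.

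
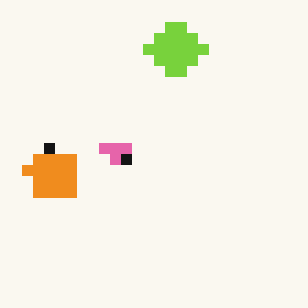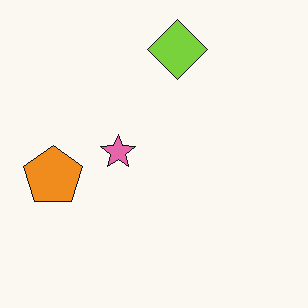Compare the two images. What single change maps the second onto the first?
Heavily pixelated into large blocks.

Shapes are reduced to large square blocks; fine edges and outlines are lost — a downscale-then-upscale (mosaic) effect.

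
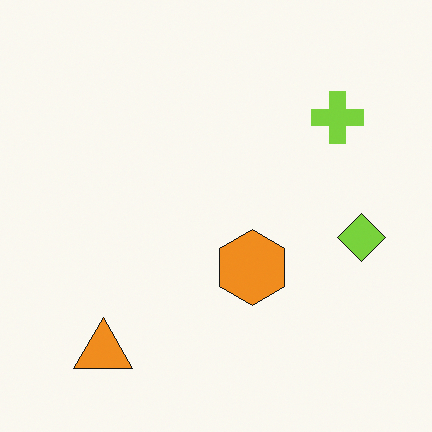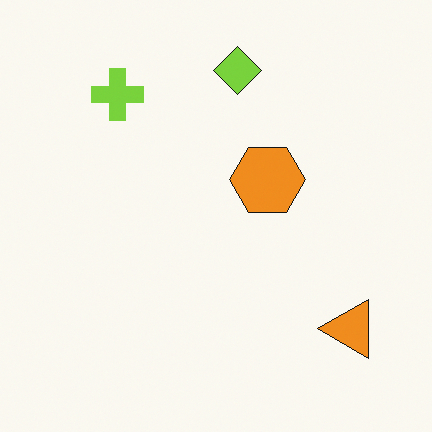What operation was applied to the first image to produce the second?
The image was rotated 90° counter-clockwise.

The orange triangle sits in the bottom-left of the first image and the bottom-right of the second — consistent with a whole-image 90° counter-clockwise rotation.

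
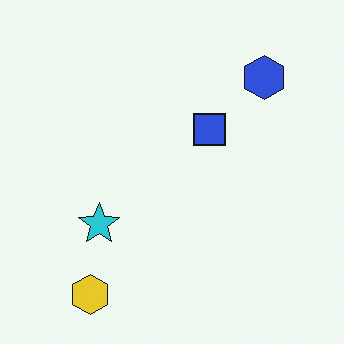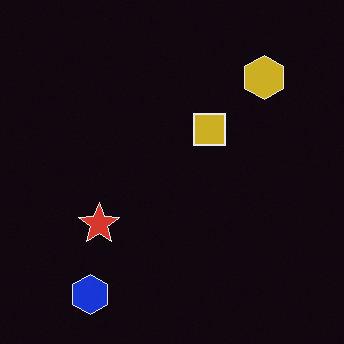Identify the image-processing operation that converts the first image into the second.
The image was color-inverted (negative).

The light background has become dark and every shape's color is its complement — a photographic negative.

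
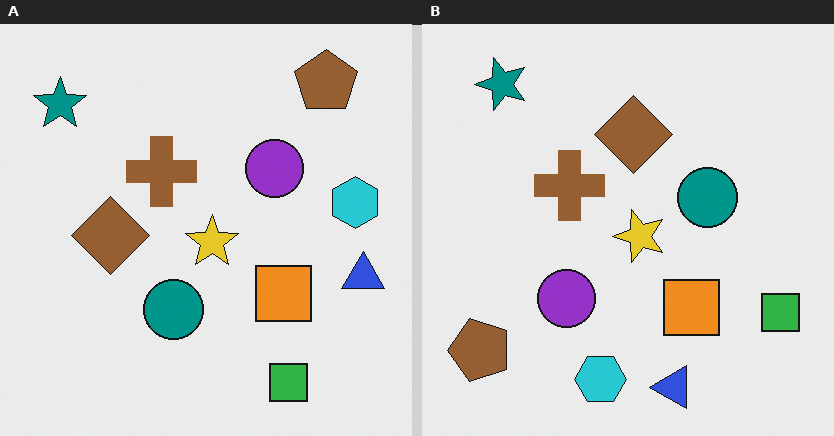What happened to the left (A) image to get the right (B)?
This is the original image transposed (reflected across the top-left ↔ bottom-right diagonal).

Shapes have swapped their row and column positions — what was in the top-right is now in the bottom-left — a diagonal reflection.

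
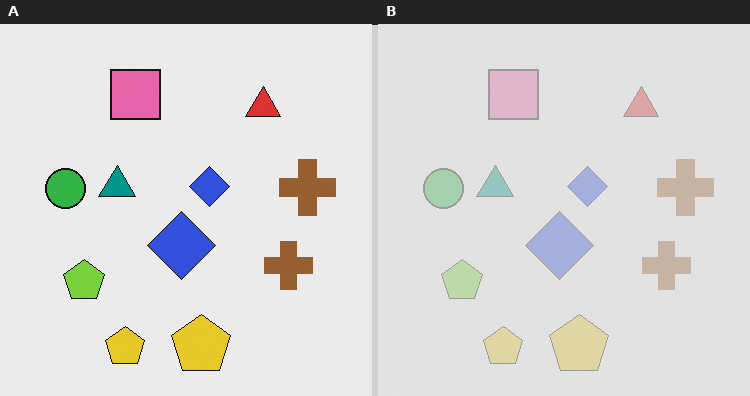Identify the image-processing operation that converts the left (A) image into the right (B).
It was washed out (contrast reduced).

Tones are pushed toward mid-grey across the whole image — a global contrast change.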